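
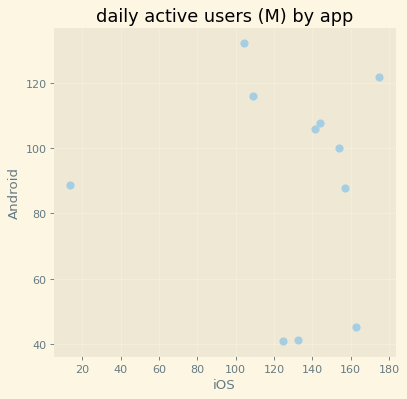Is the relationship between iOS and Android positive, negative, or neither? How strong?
no clear correlation

Points are roughly uncorrelated; weak (|r| ≈ 0.1).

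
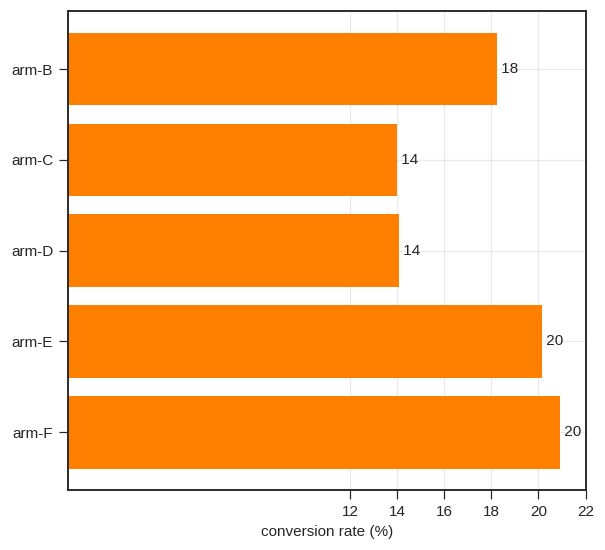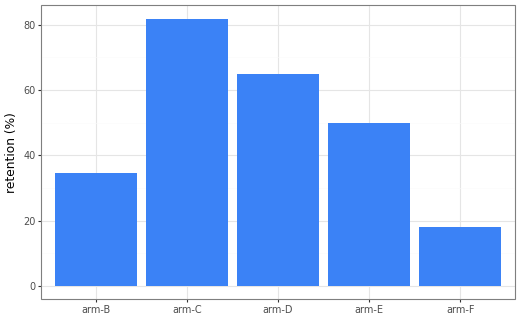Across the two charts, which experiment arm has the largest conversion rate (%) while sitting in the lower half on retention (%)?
Chart 2 median retention (%) ≈ 50; below-median experiment arms: arm-B, arm-F. Among those, arm-F has the highest conversion rate (%) (≈ 20).

arm-F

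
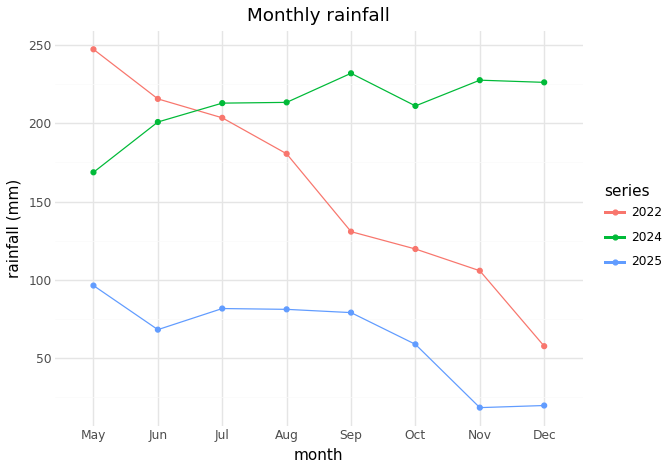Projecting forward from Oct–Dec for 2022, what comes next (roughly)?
≈ 30

Last three: 120, 100, 60 → slope ≈ -30/step → next ≈ 30.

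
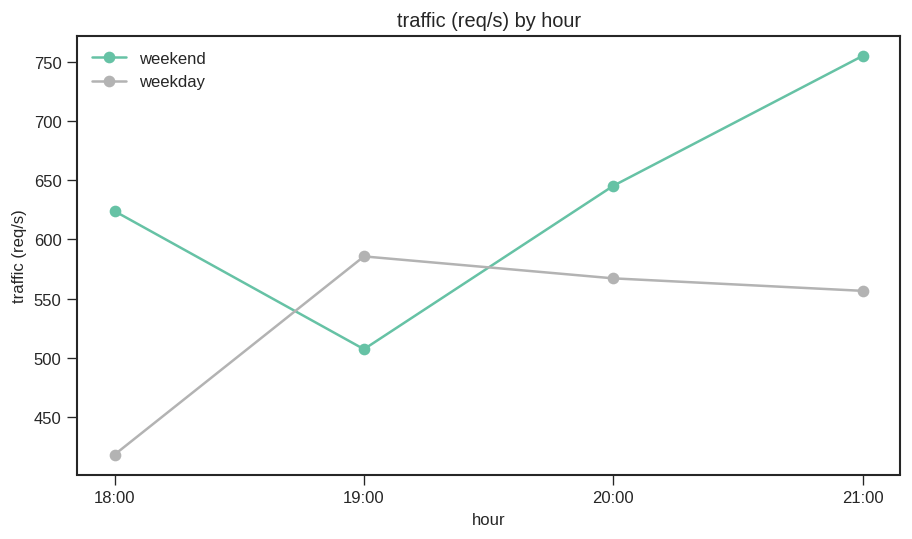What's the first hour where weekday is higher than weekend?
18:00: weekday ≈ 400 vs weekend ≈ 600 (not yet); 19:00: weekday ≈ 600 vs weekend ≈ 500 (first crossover).

19:00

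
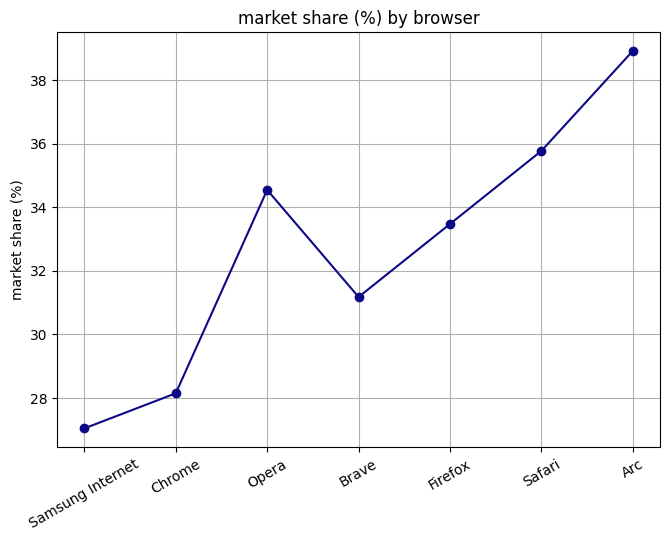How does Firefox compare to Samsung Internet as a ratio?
Firefox ≈ 33, Samsung Internet ≈ 27; 33/27 ≈ 1.22.

≈ 1.22×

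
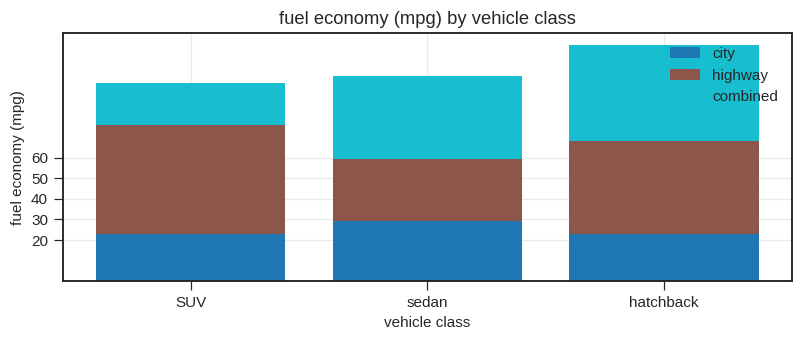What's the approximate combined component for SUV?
combined top ≈ 100, bottom ≈ 80; segment ≈ 20.

≈ 20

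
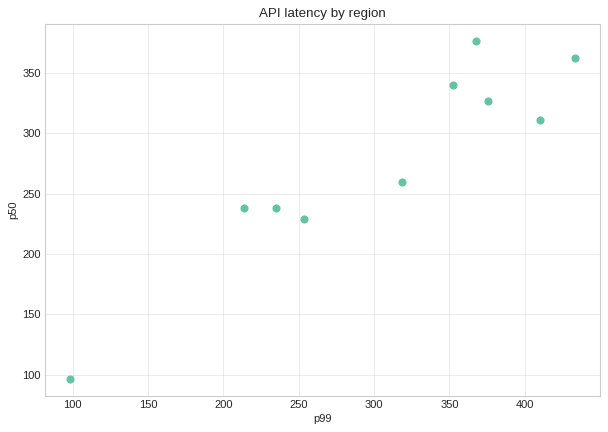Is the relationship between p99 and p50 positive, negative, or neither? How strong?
positive, strong

Points are positively correlated; strong (|r| ≈ 0.9).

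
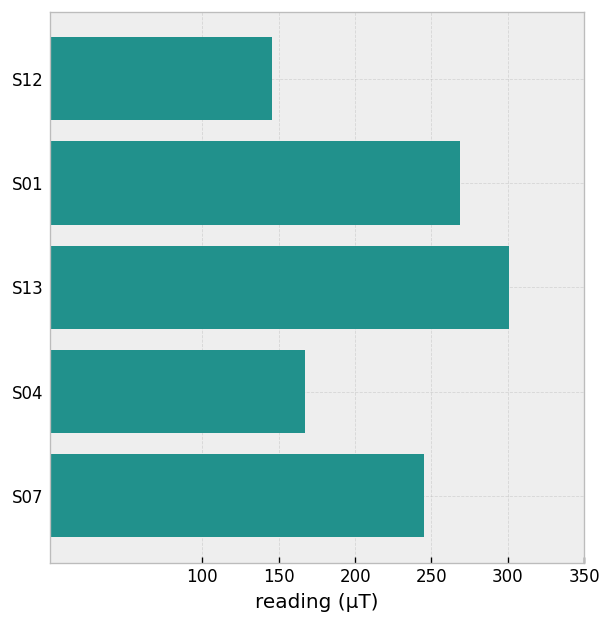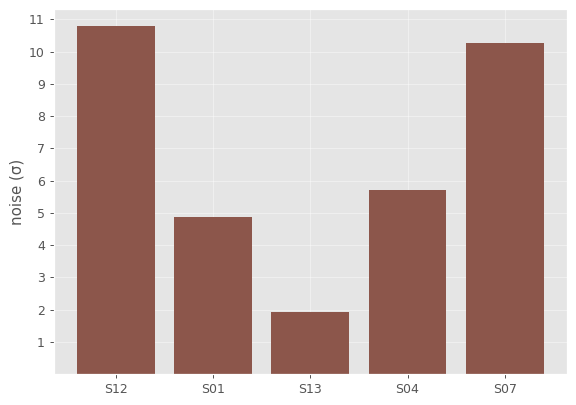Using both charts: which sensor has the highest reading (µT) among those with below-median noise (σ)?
S13

Chart 2 median noise (σ) ≈ 6; below-median sensors: S01, S13. Among those, S13 has the highest reading (µT) (≈ 300).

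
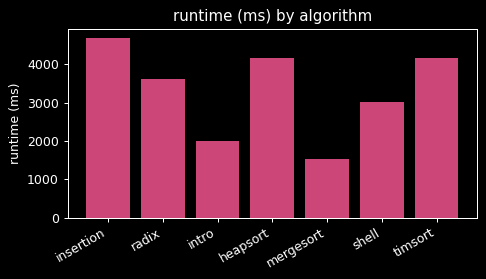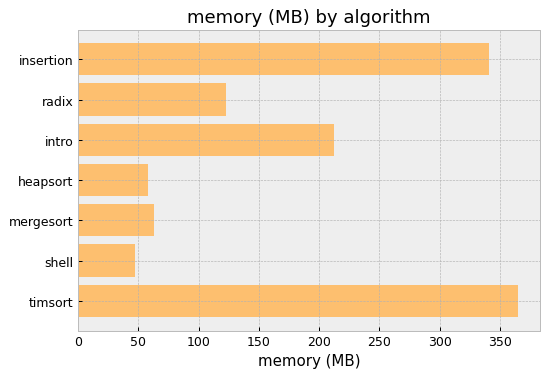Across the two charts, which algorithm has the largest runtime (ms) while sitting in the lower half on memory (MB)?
Chart 2 median memory (MB) ≈ 100; below-median algorithms: heapsort, mergesort, shell. Among those, heapsort has the highest runtime (ms) (≈ 4000).

heapsort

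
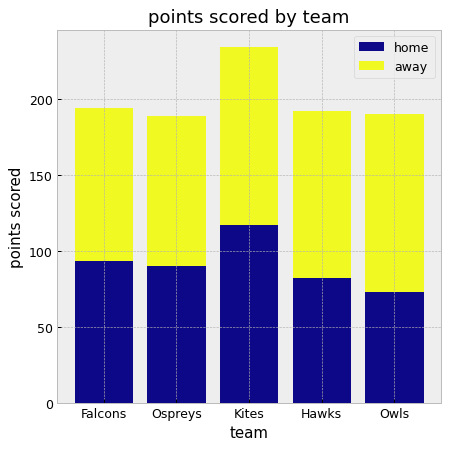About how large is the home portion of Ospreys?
home top ≈ 80, bottom ≈ 0; segment ≈ 80.

≈ 80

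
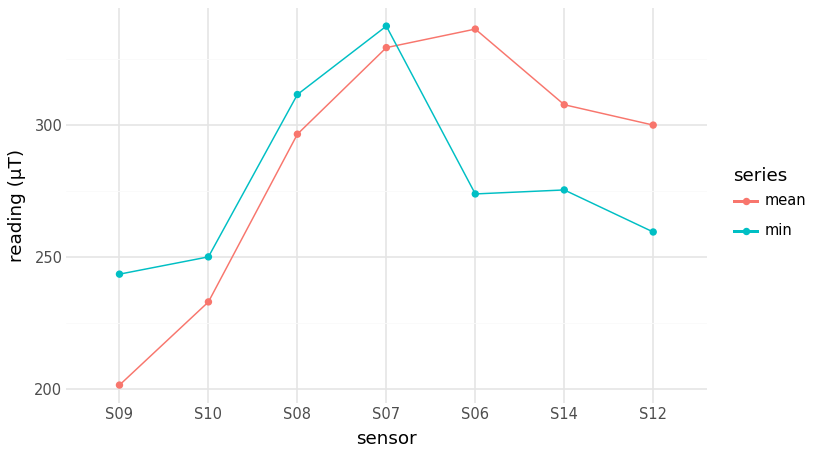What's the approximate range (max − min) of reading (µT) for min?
≈ 100

Max S07 ≈ 340, min S09 ≈ 240; range ≈ 100.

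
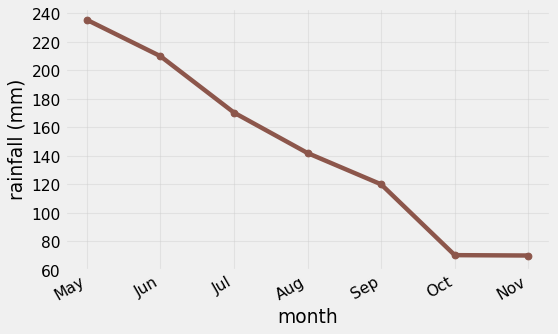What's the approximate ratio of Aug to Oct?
Aug ≈ 140, Oct ≈ 80; 140/80 ≈ 1.75.

≈ 1.75×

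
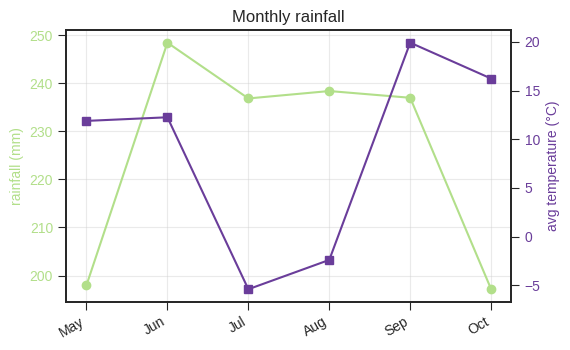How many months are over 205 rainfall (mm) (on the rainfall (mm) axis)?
Above 205: Jun, Jul, Aug, Sep.

4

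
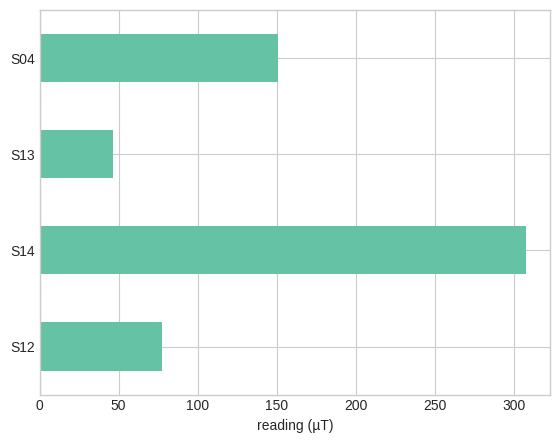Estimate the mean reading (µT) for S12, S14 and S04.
(100 + 300 + 150) / 3 ≈ 183.

≈ 183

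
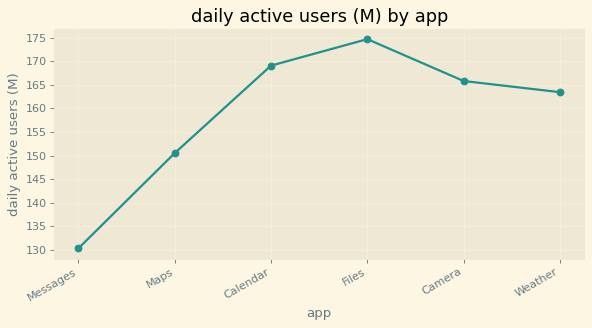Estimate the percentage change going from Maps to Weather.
≈ +10%

Maps ≈ 150, Weather ≈ 165; (165 − 150) / 150 ≈ +10%.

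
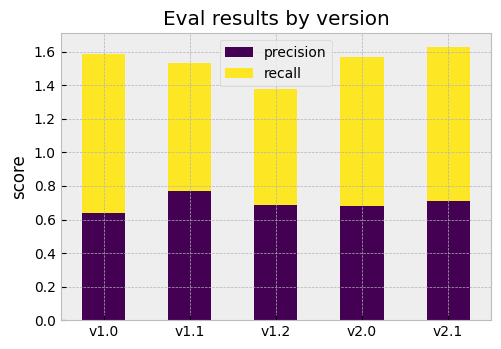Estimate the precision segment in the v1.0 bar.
≈ 0.6

precision top ≈ 0.6, bottom ≈ 0.0; segment ≈ 0.6.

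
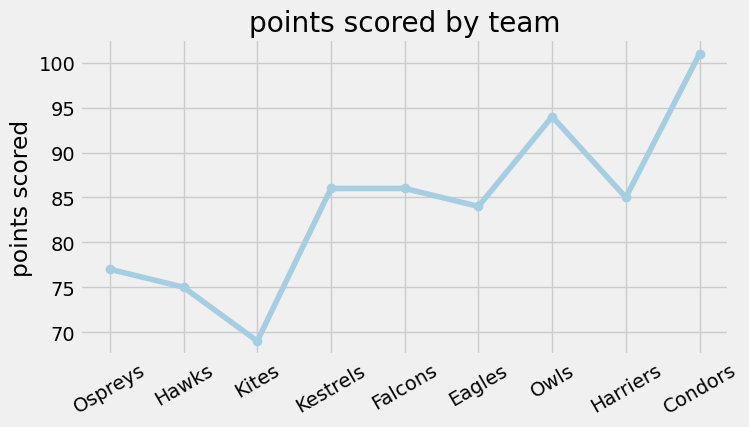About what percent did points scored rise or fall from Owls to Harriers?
Owls ≈ 95, Harriers ≈ 85; (85 − 95) / 95 ≈ -10.5%.

≈ -10.5%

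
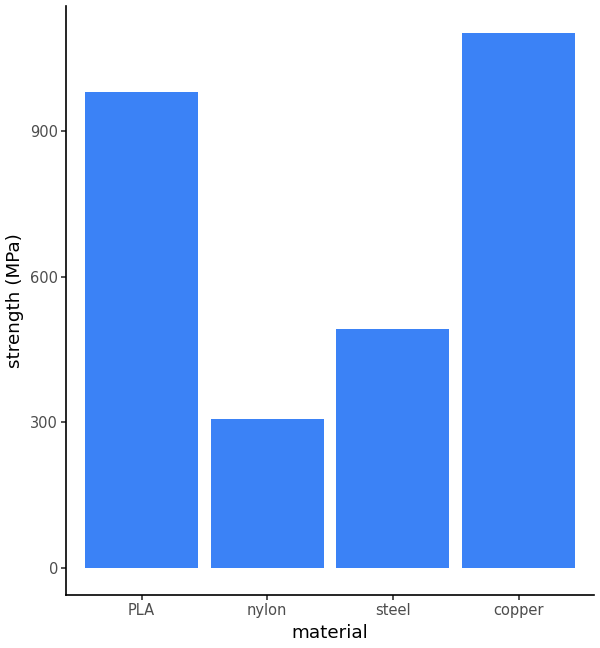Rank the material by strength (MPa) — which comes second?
Top 3: copper ≈ 1100, PLA ≈ 1000, steel ≈ 500.

PLA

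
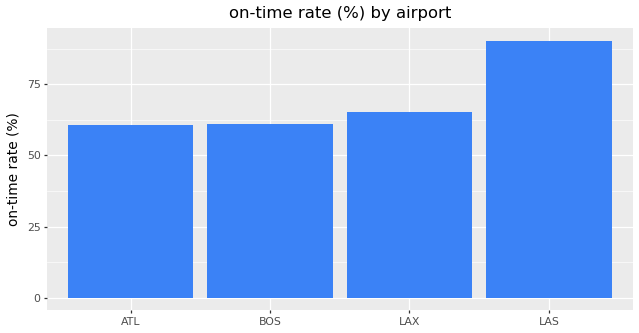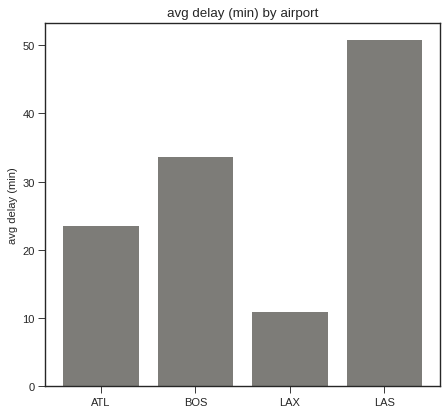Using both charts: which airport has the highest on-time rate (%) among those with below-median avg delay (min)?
LAX

Chart 2 median avg delay (min) ≈ 30; below-median airports: ATL, LAX. Among those, LAX has the highest on-time rate (%) (≈ 70).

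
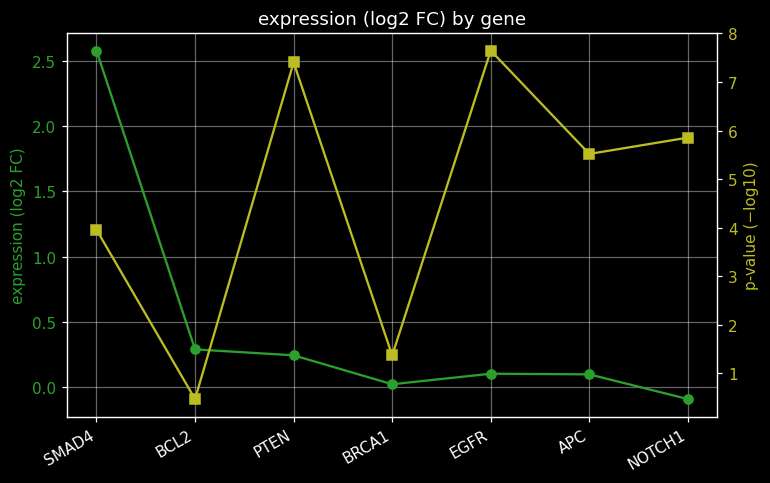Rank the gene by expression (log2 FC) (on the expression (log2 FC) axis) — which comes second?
Top 3 (on the expression (log2 FC) axis): SMAD4 ≈ 2.5, BCL2 ≈ 0.5, PTEN ≈ 0.0.

BCL2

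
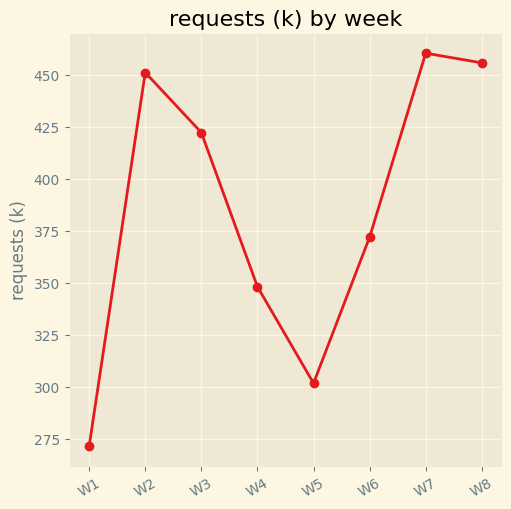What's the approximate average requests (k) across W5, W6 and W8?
(300 + 380 + 460) / 3 ≈ 380.

≈ 380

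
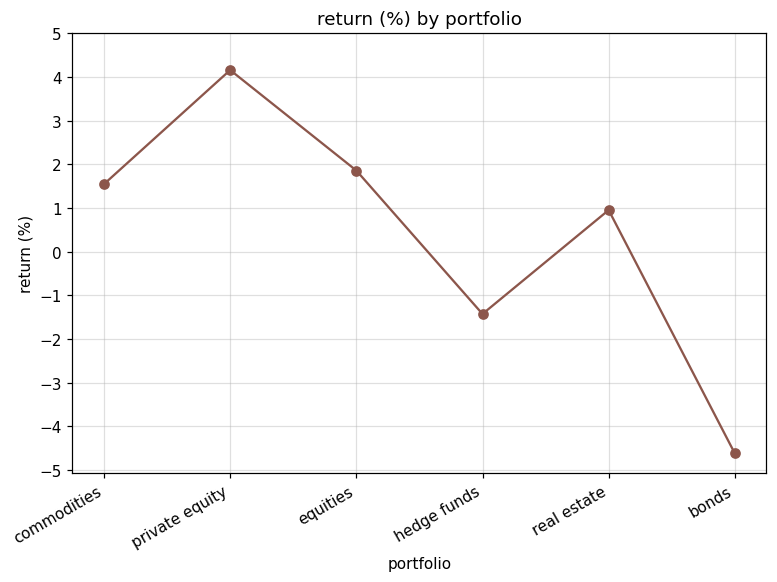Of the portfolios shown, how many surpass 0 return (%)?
Above 0: commodities, private equity, equities, real estate.

4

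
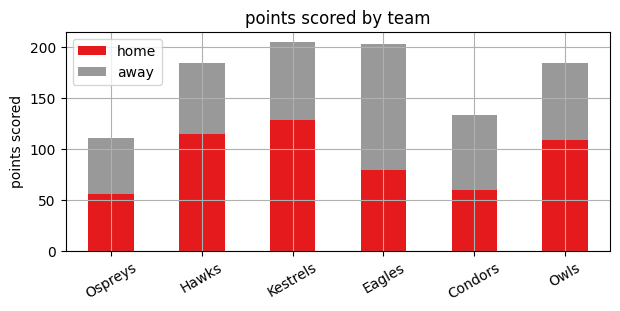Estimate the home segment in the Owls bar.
home top ≈ 100, bottom ≈ 0; segment ≈ 100.

≈ 100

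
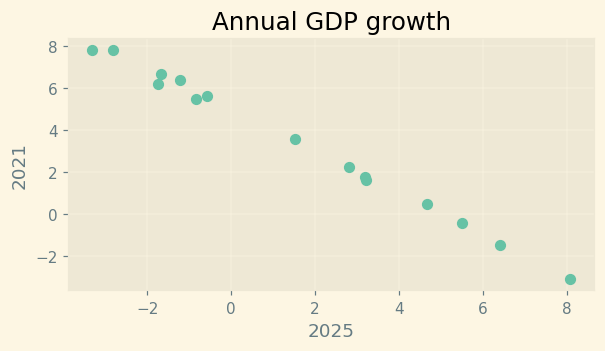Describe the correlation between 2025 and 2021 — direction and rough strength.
negative, strong

Points are negatively correlated; strong (|r| ≈ 1.0).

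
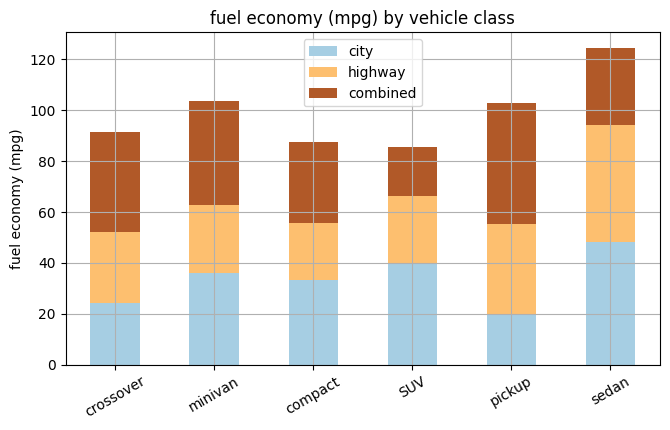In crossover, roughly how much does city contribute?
≈ 20

city top ≈ 20, bottom ≈ 0; segment ≈ 20.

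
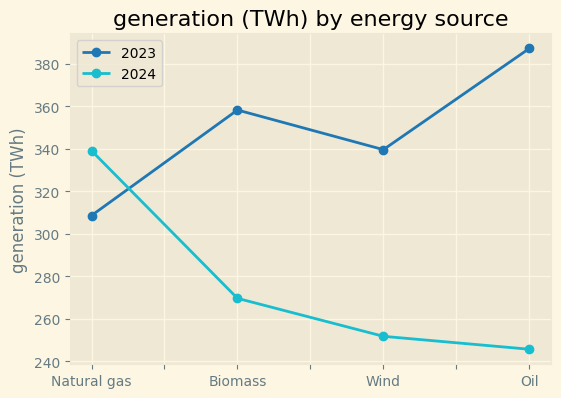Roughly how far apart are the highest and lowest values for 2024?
≈ 100

Max Natural gas ≈ 340, min Oil ≈ 240; range ≈ 100.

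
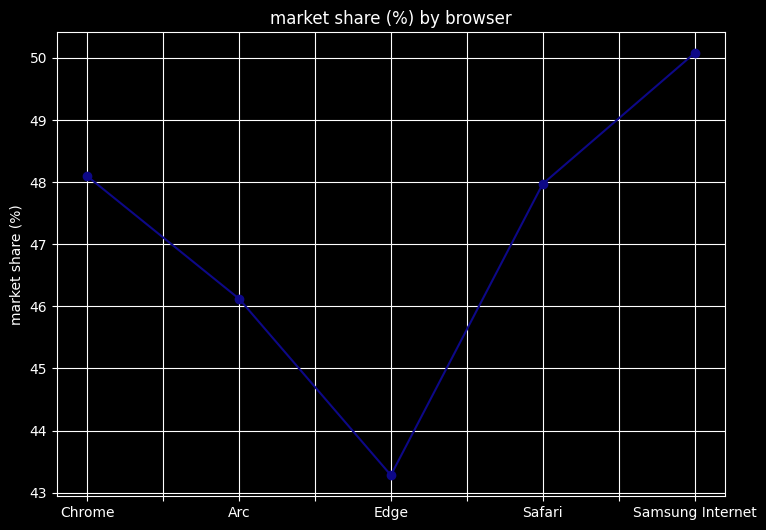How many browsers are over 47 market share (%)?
3

Above 47: Chrome, Safari, Samsung Internet.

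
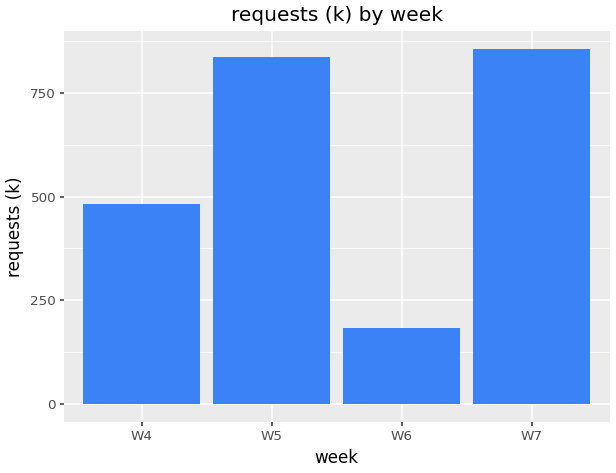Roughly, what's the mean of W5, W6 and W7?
≈ 633

(800 + 200 + 900) / 3 ≈ 633.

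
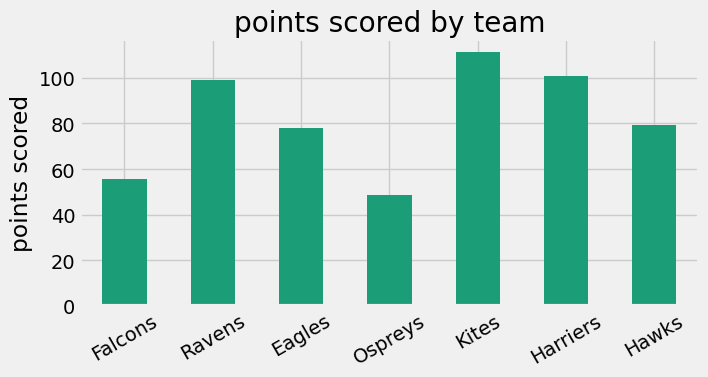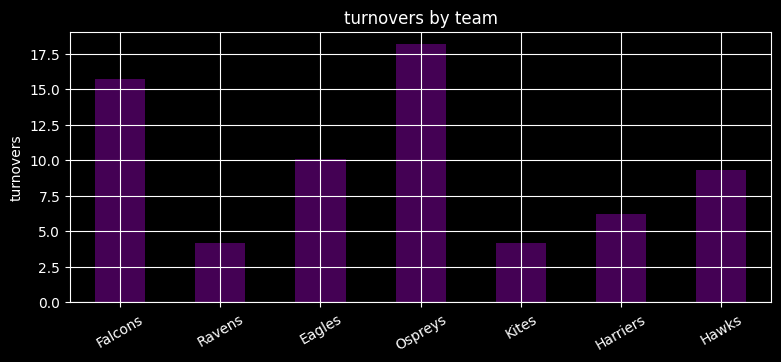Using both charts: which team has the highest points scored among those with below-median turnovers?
Chart 2 median turnovers ≈ 10; below-median teams: Ravens, Kites, Harriers. Among those, Kites has the highest points scored (≈ 120).

Kites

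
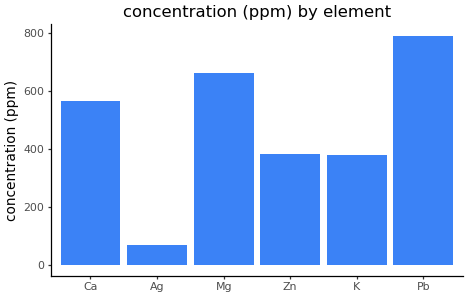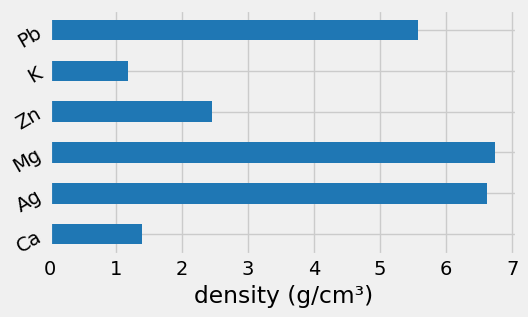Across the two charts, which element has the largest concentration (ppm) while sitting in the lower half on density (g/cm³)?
Ca

Chart 2 median density (g/cm³) ≈ 4; below-median elements: Ca, Zn, K. Among those, Ca has the highest concentration (ppm) (≈ 600).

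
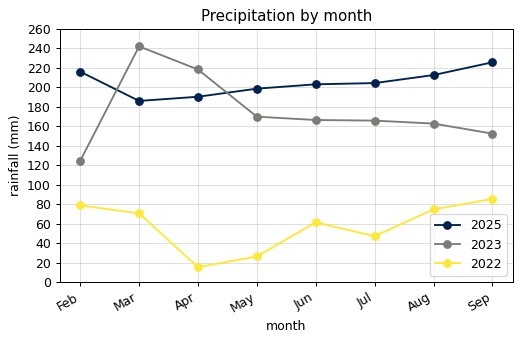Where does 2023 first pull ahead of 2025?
Feb: 2023 ≈ 120 vs 2025 ≈ 220 (not yet); Mar: 2023 ≈ 240 vs 2025 ≈ 180 (first crossover).

Mar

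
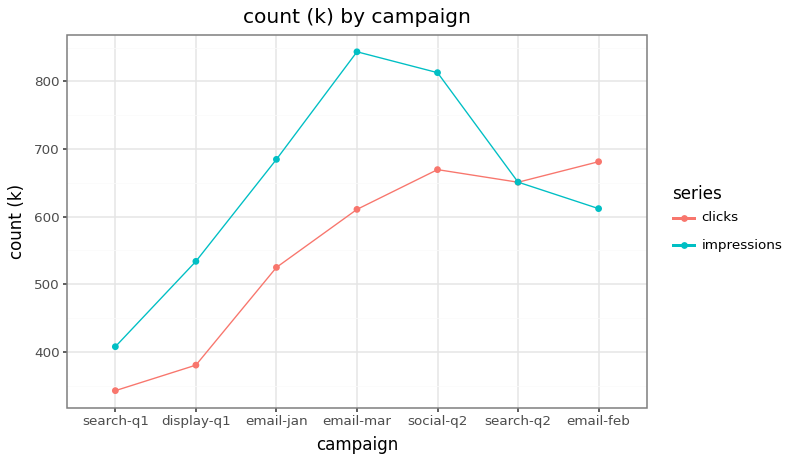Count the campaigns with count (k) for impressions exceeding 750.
2

Above 750: email-mar, social-q2.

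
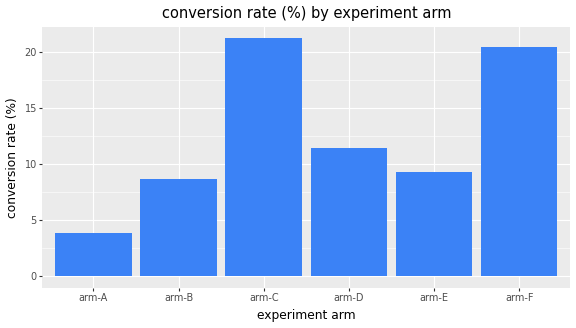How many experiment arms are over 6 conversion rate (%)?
Above 6: arm-B, arm-C, arm-D, arm-E, arm-F.

5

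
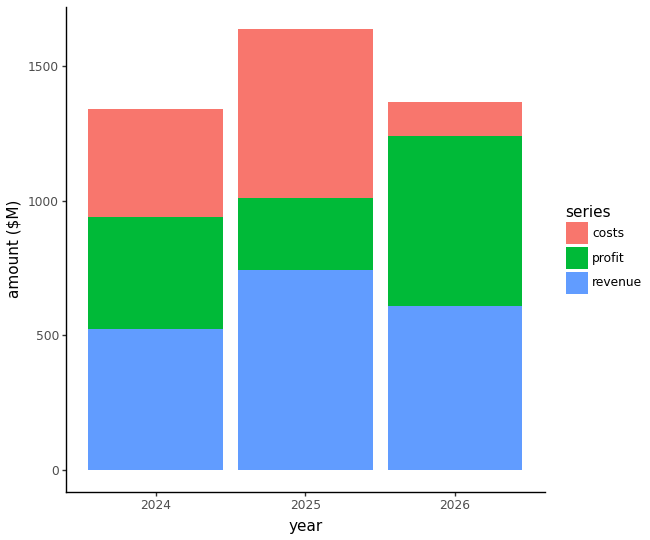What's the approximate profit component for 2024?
profit top ≈ 1000, bottom ≈ 600; segment ≈ 400.

≈ 400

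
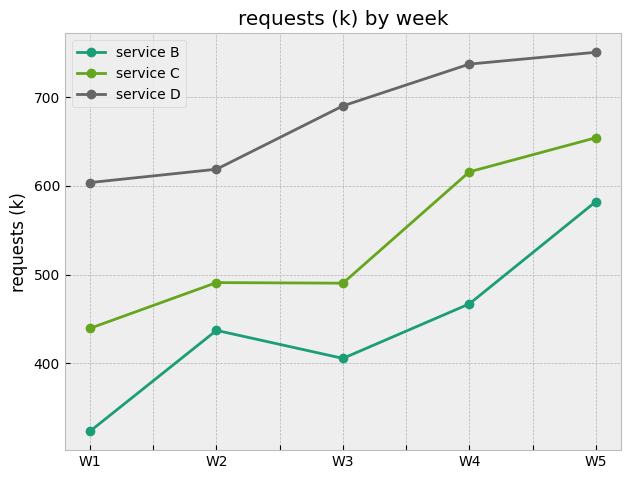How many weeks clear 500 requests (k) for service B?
Above 500: W5.

1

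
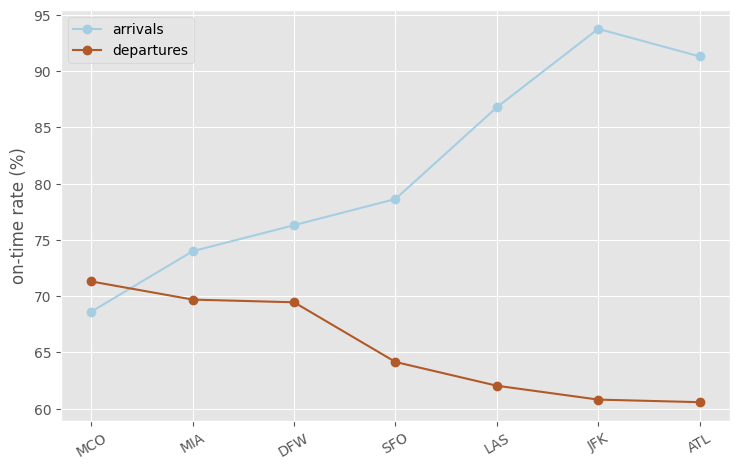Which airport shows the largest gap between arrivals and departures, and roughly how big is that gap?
JFK: arrivals ≈ 95, departures ≈ 60 → gap ≈ 35. Next-largest (ATL) is only ≈ 30.

JFK, ≈ 35 %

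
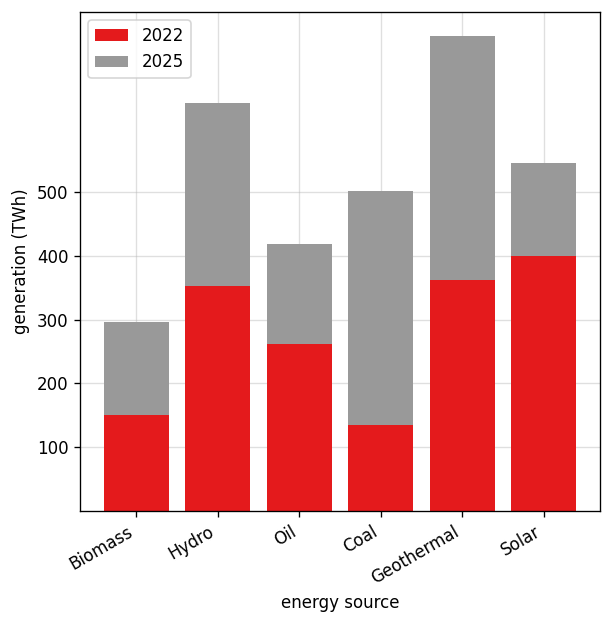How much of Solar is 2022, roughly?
≈ 400

2022 top ≈ 400, bottom ≈ 0; segment ≈ 400.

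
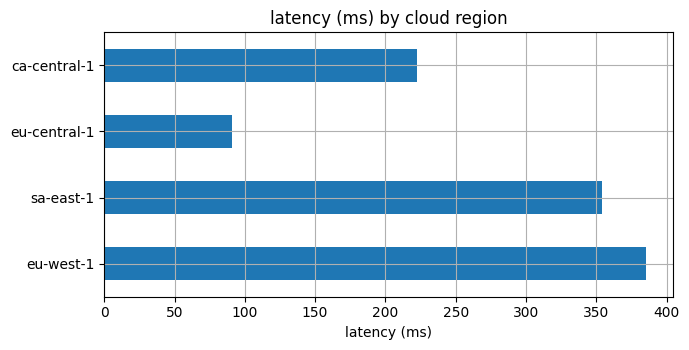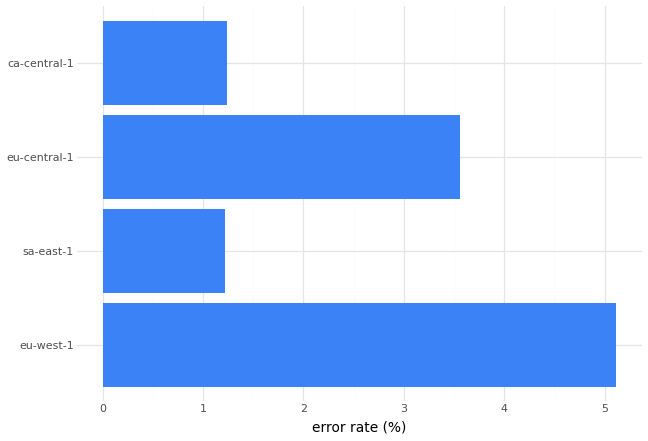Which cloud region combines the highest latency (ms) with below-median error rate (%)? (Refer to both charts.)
Chart 2 median error rate (%) ≈ 2.5; below-median cloud regions: sa-east-1, ca-central-1. Among those, sa-east-1 has the highest latency (ms) (≈ 350).

sa-east-1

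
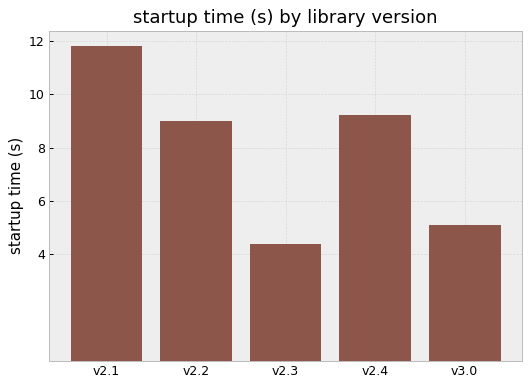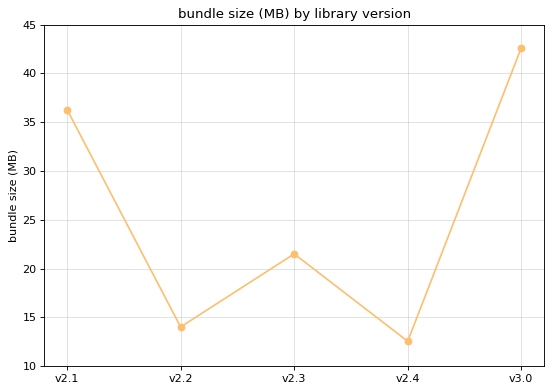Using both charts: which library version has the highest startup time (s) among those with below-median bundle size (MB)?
Chart 2 median bundle size (MB) ≈ 20; below-median library versions: v2.2, v2.4. Among those, v2.4 has the highest startup time (s) (≈ 10).

v2.4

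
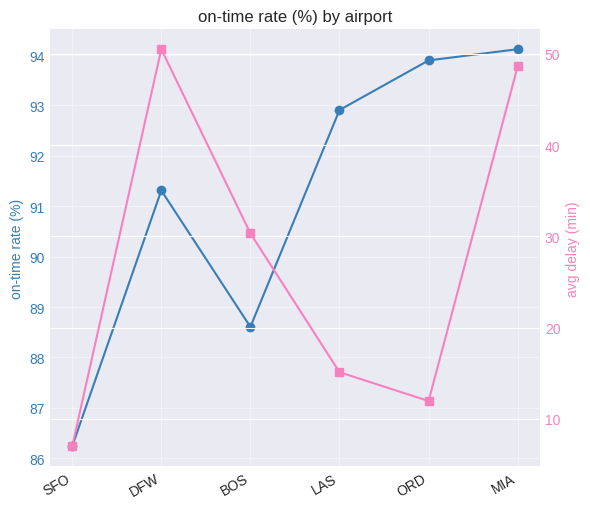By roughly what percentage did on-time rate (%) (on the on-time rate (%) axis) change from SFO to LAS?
≈ +8.1%

SFO ≈ 86, LAS ≈ 93; (93 − 86) / 86 ≈ +8.1%.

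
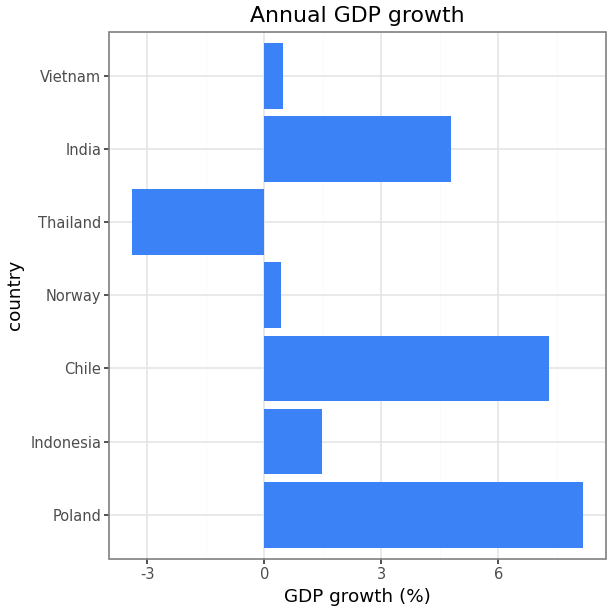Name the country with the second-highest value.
Top 3: Poland ≈ 8, Chile ≈ 7, India ≈ 5.

Chile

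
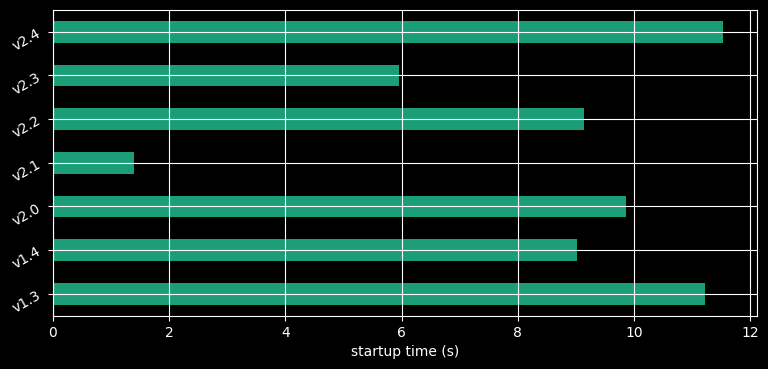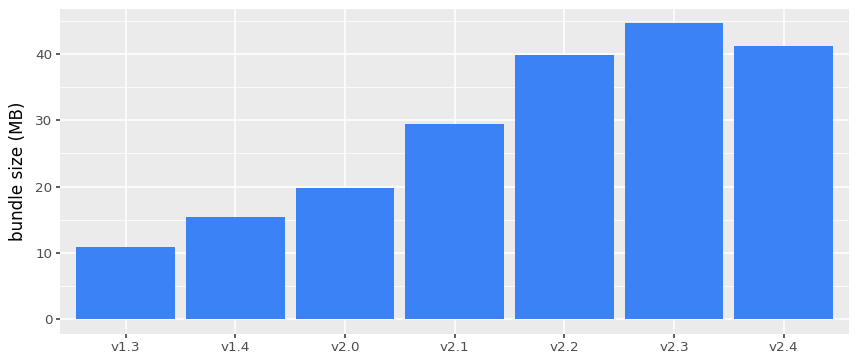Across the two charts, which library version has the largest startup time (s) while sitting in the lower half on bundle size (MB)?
Chart 2 median bundle size (MB) ≈ 30; below-median library versions: v1.3, v1.4, v2.0. Among those, v1.3 has the highest startup time (s) (≈ 12).

v1.3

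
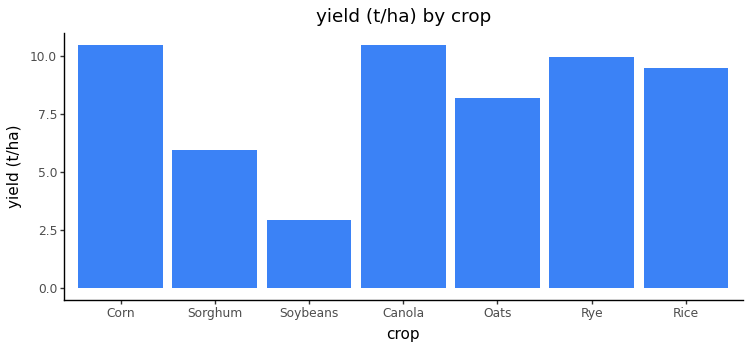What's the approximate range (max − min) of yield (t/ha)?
≈ 7

Max Canola ≈ 10, min Soybeans ≈ 3; range ≈ 7.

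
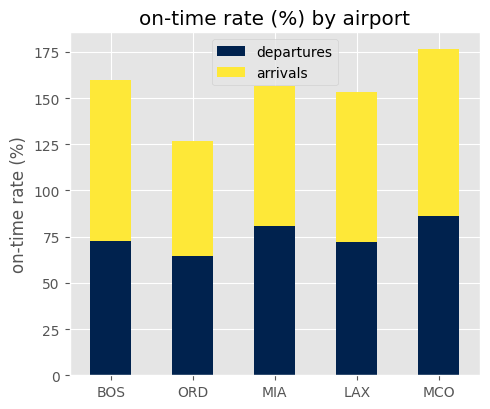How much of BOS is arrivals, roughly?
≈ 80

arrivals top ≈ 160, bottom ≈ 80; segment ≈ 80.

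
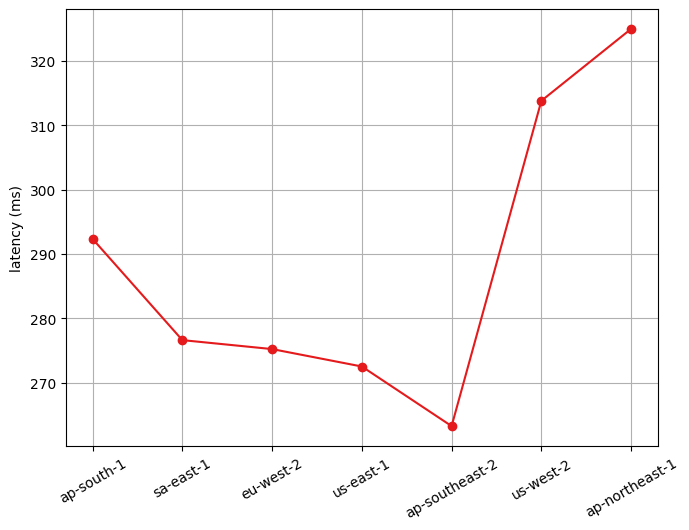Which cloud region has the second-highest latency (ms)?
us-west-2

Top 3: ap-northeast-1 ≈ 320, us-west-2 ≈ 310, ap-south-1 ≈ 290.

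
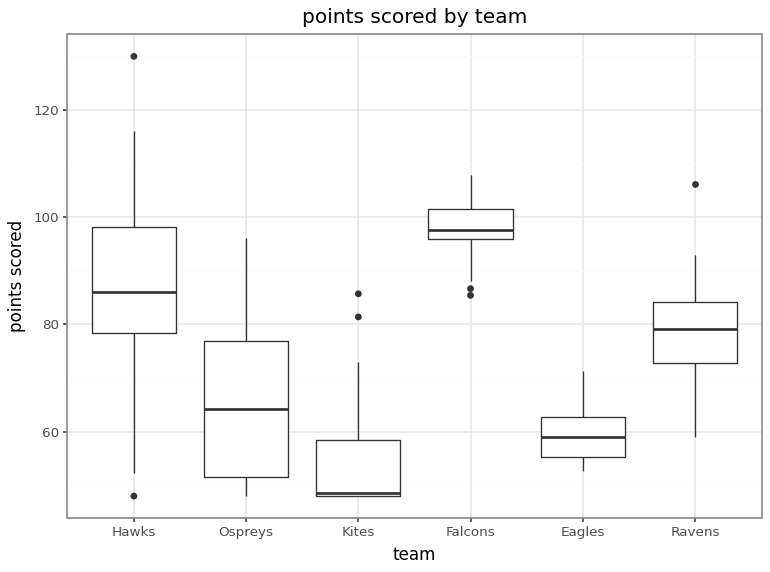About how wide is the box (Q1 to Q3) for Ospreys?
≈ 25

Q3 ≈ 75, Q1 ≈ 50; IQR ≈ 25.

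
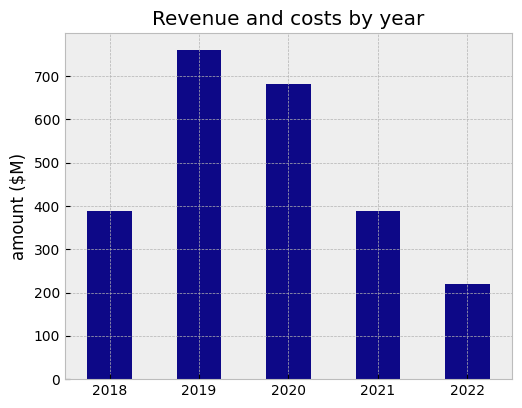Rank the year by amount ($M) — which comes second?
2020

Top 3: 2019 ≈ 800, 2020 ≈ 700, 2021 ≈ 400.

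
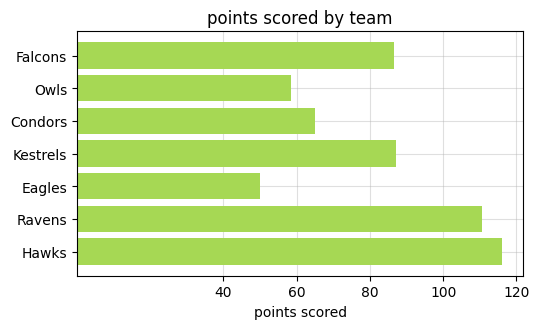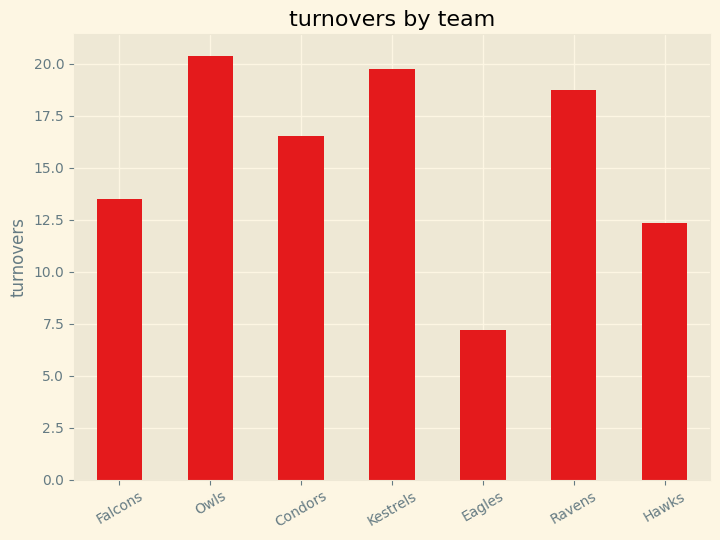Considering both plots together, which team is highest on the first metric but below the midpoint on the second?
Hawks

Chart 2 median turnovers ≈ 16; below-median teams: Falcons, Eagles, Hawks. Among those, Hawks has the highest points scored (≈ 120).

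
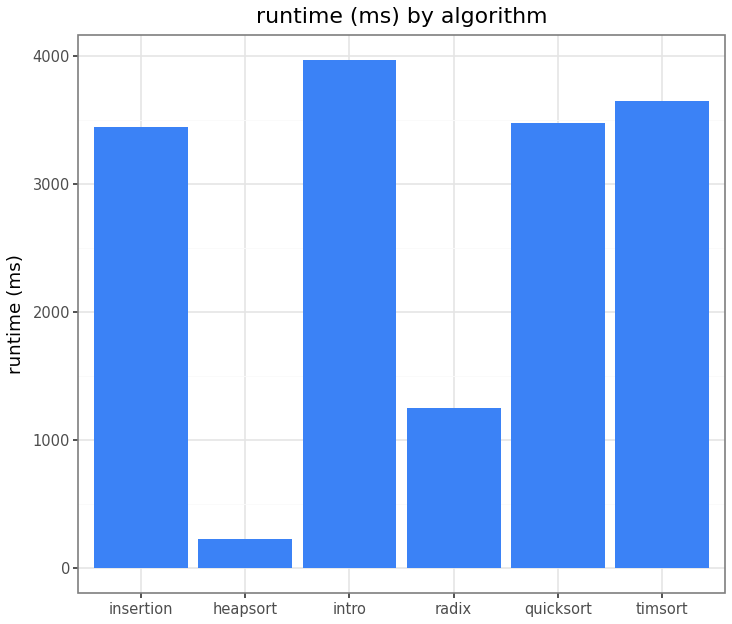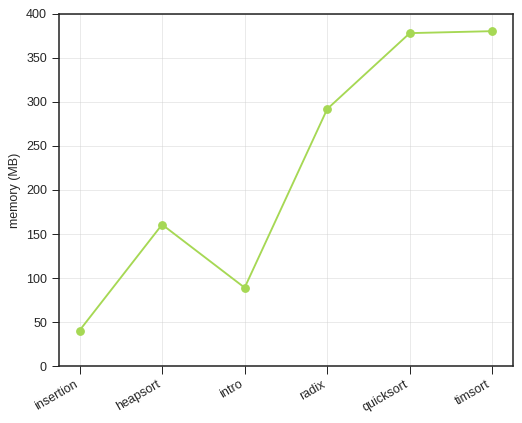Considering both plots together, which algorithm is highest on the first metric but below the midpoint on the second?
Chart 2 median memory (MB) ≈ 250; below-median algorithms: insertion, heapsort, intro. Among those, intro has the highest runtime (ms) (≈ 4000).

intro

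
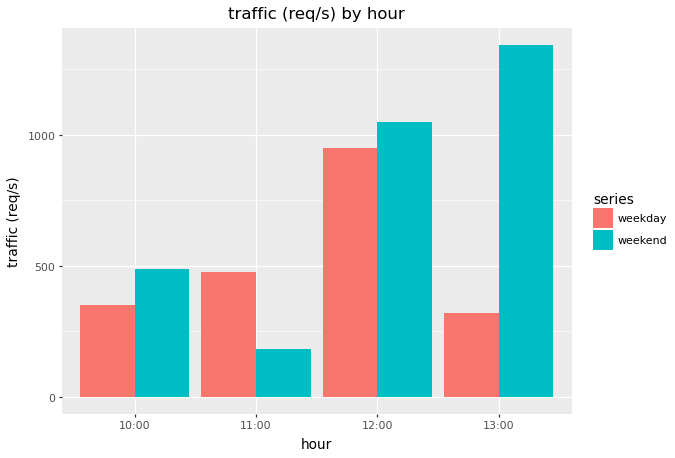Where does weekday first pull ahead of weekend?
10:00: weekday ≈ 400 vs weekend ≈ 400 (not yet); 11:00: weekday ≈ 400 vs weekend ≈ 200 (first crossover).

11:00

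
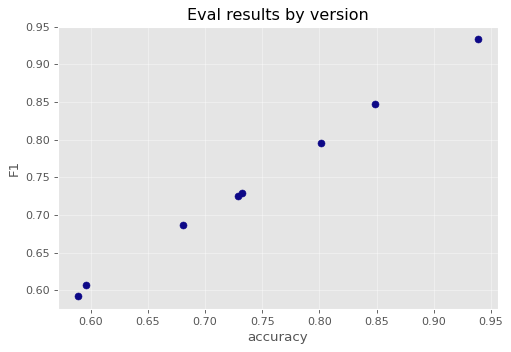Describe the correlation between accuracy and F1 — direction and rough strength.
Points are positively correlated; strong (|r| ≈ 1.0).

positive, strong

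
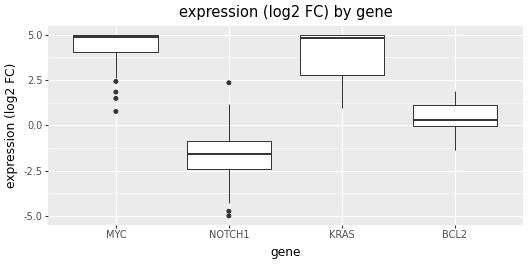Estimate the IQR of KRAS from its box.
Q3 ≈ 5, Q1 ≈ 3; IQR ≈ 2.

≈ 2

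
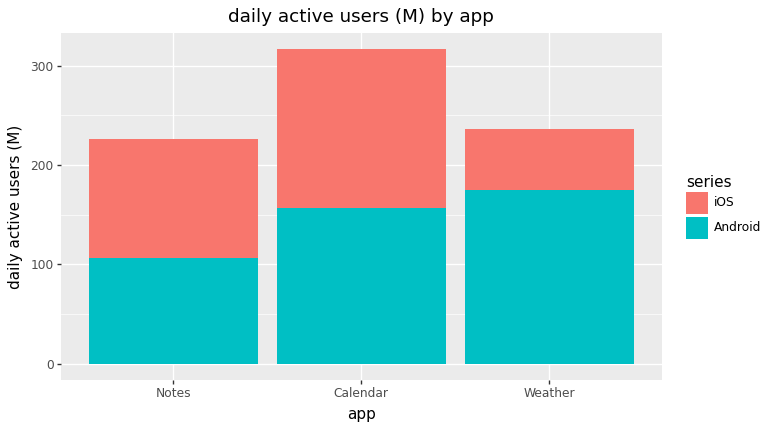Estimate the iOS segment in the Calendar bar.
iOS top ≈ 300, bottom ≈ 150; segment ≈ 150.

≈ 150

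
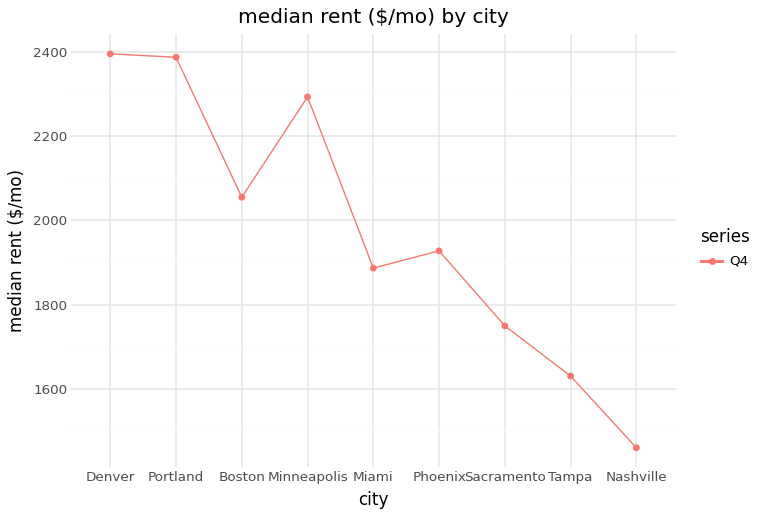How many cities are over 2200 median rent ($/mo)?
Above 2200: Denver, Portland, Minneapolis.

3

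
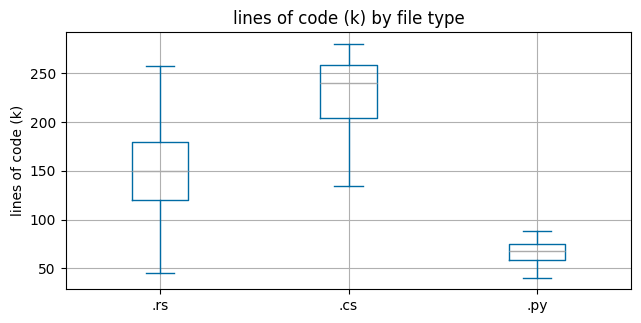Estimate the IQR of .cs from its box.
Q3 ≈ 260, Q1 ≈ 200; IQR ≈ 60.

≈ 60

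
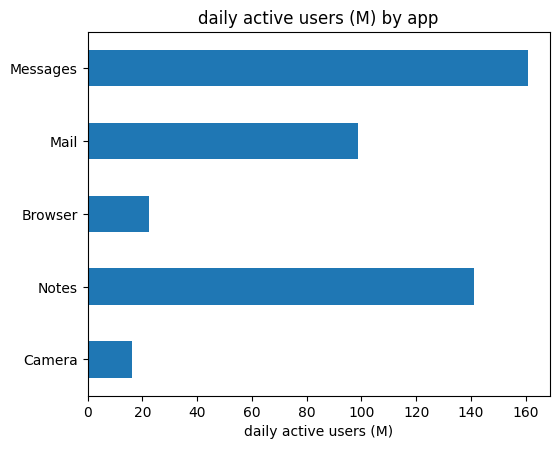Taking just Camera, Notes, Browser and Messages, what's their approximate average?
≈ 85

(20 + 140 + 20 + 160) / 4 ≈ 85.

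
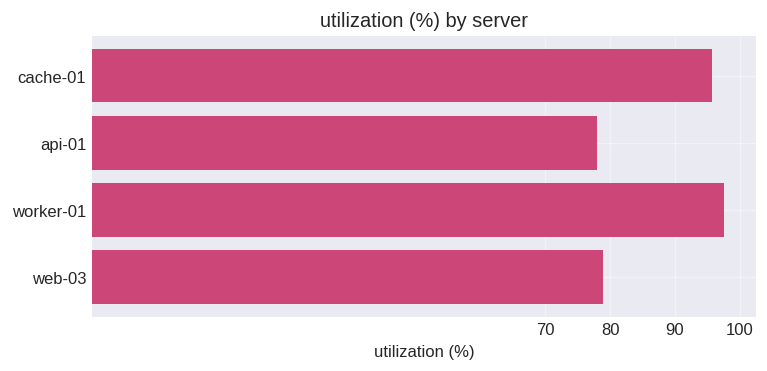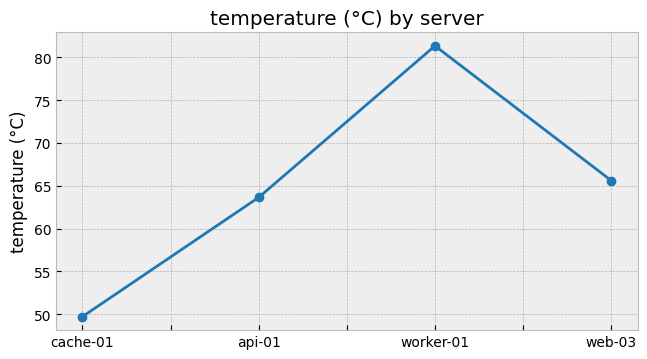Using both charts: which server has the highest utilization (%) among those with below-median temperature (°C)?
cache-01

Chart 2 median temperature (°C) ≈ 60; below-median servers: cache-01, api-01. Among those, cache-01 has the highest utilization (%) (≈ 100).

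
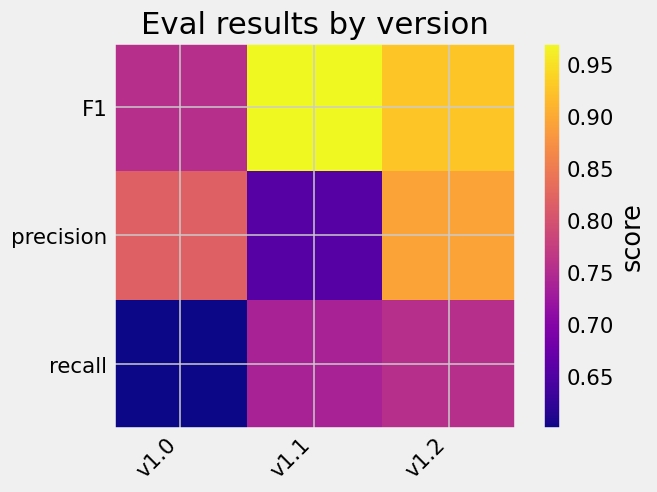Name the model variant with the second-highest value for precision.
Top 3 for precision: v1.2 ≈ 0.90, v1.0 ≈ 0.80, v1.1 ≈ 0.65.

v1.0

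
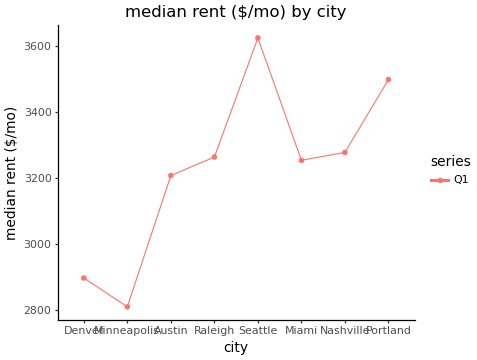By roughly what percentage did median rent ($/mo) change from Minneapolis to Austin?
Minneapolis ≈ 2800, Austin ≈ 3200; (3200 − 2800) / 2800 ≈ +14.3%.

≈ +14.3%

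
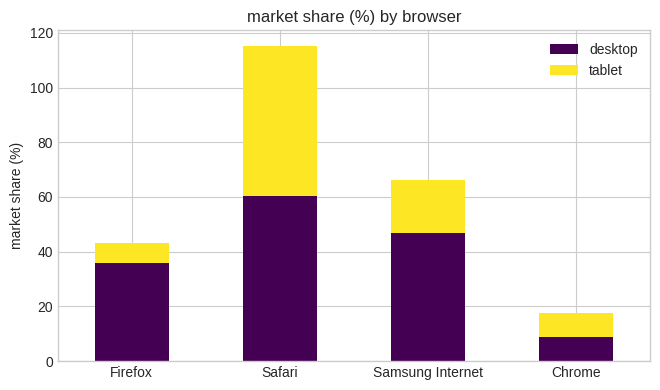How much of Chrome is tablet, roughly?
≈ 10

tablet top ≈ 20, bottom ≈ 10; segment ≈ 10.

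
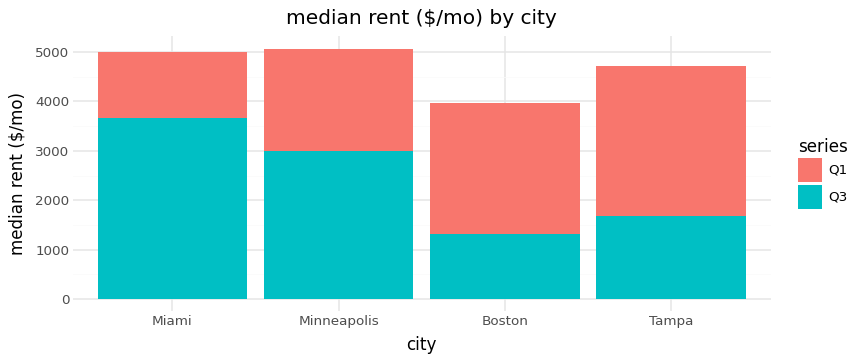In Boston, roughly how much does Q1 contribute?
≈ 2500

Q1 top ≈ 4000, bottom ≈ 1500; segment ≈ 2500.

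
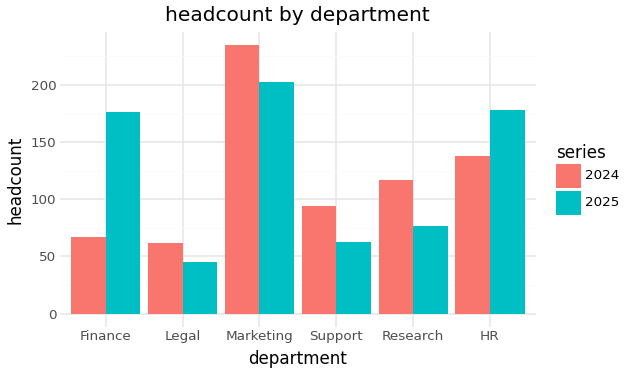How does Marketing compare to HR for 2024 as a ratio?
Marketing ≈ 240, HR ≈ 140; 240/140 ≈ 1.71.

≈ 1.71×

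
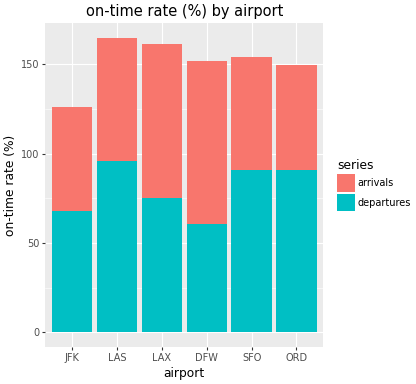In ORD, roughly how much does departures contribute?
departures top ≈ 100, bottom ≈ 0; segment ≈ 100.

≈ 100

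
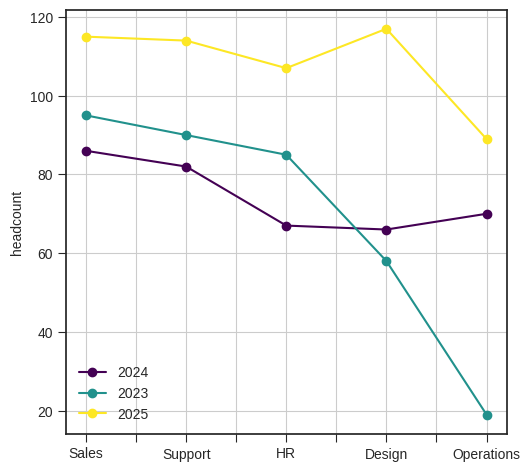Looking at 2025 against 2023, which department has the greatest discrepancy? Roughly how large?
Operations: 2025 ≈ 90, 2023 ≈ 20 → gap ≈ 70. Next-largest (Design) is only ≈ 60.

Operations, ≈ 70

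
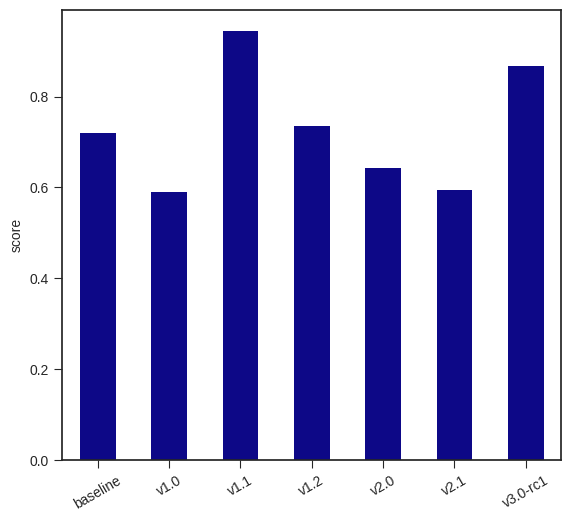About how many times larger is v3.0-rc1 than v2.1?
v3.0-rc1 ≈ 0.9, v2.1 ≈ 0.6; 0.9/0.6 ≈ 1.5.

≈ 1.5×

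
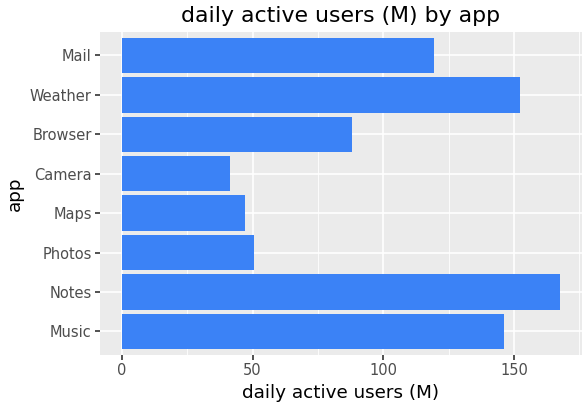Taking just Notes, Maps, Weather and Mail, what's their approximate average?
(160 + 40 + 160 + 120) / 4 ≈ 120.

≈ 120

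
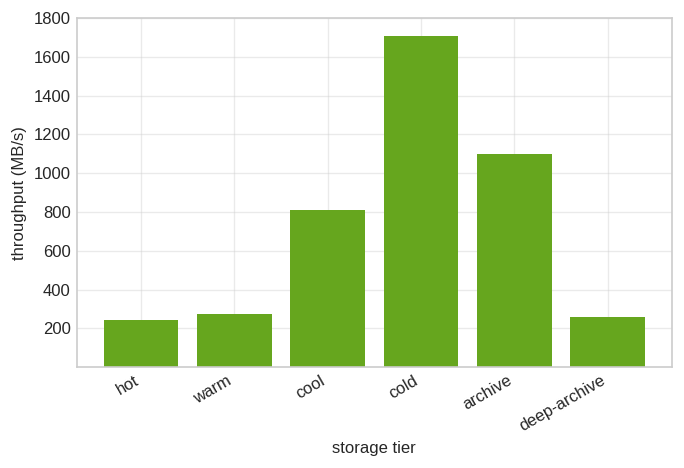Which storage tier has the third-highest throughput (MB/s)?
Top 4: cold ≈ 1800, archive ≈ 1000, cool ≈ 800, warm ≈ 200.

cool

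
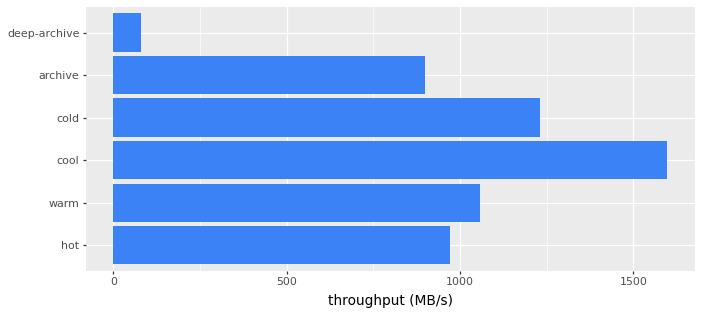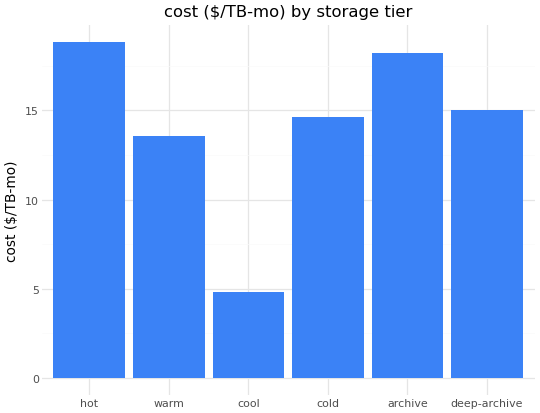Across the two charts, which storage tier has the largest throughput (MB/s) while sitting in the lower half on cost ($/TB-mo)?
cool

Chart 2 median cost ($/TB-mo) ≈ 14; below-median storage tiers: warm, cool, cold. Among those, cool has the highest throughput (MB/s) (≈ 1600).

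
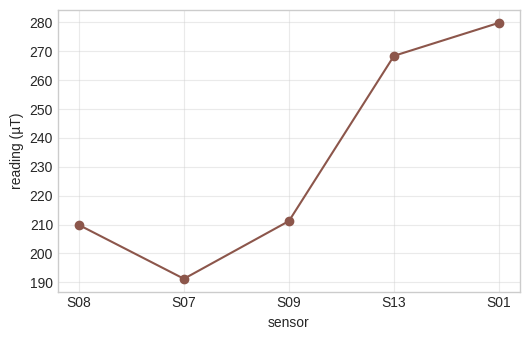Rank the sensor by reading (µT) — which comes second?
Top 3: S01 ≈ 280, S13 ≈ 270, S09 ≈ 210.

S13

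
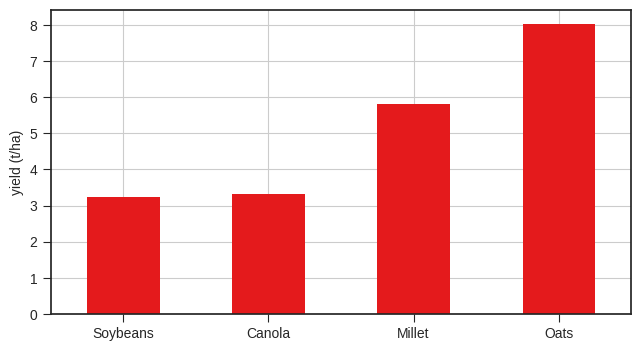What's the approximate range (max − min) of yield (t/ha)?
≈ 5

Max Oats ≈ 8, min Soybeans ≈ 3; range ≈ 5.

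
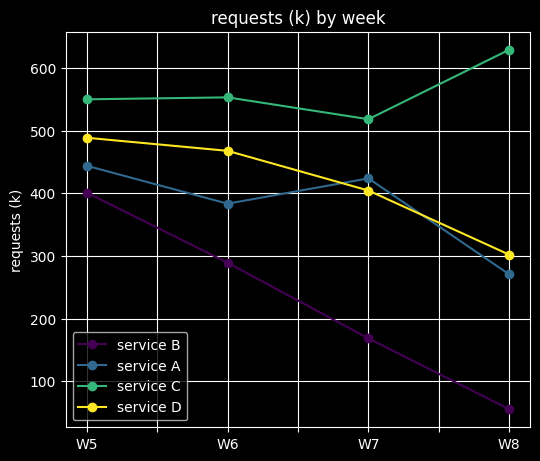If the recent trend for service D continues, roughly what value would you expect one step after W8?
Last three: 450, 400, 300 → slope ≈ -75/step → next ≈ 225.

≈ 225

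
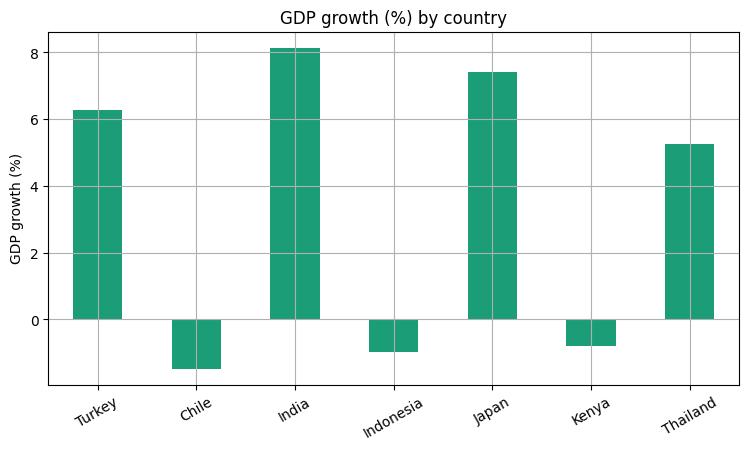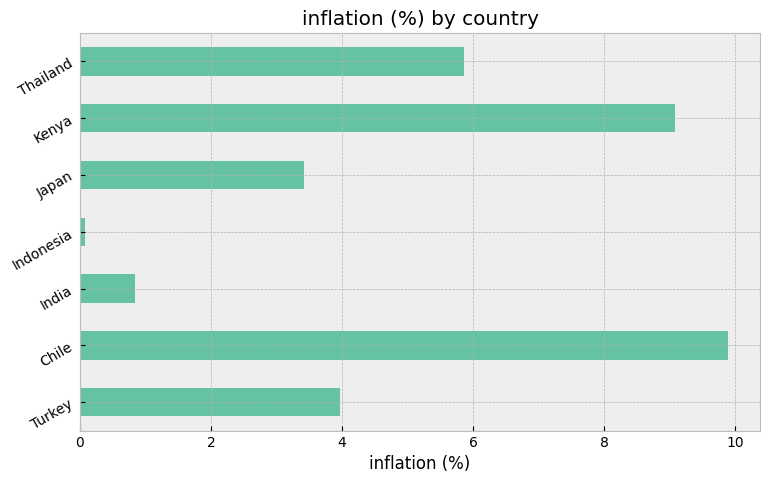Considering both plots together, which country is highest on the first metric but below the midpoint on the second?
India

Chart 2 median inflation (%) ≈ 4; below-median countries: India, Indonesia, Japan. Among those, India has the highest GDP growth (%) (≈ 8).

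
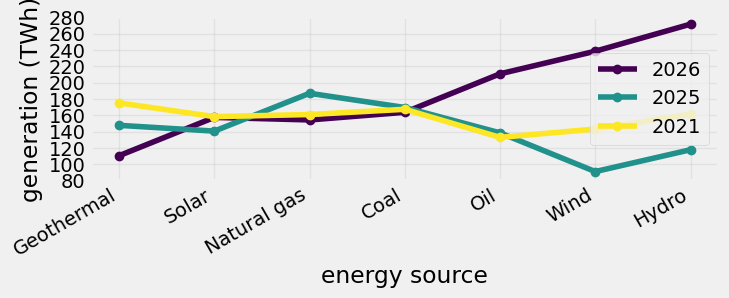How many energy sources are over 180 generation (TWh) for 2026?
3

Above 180: Oil, Wind, Hydro.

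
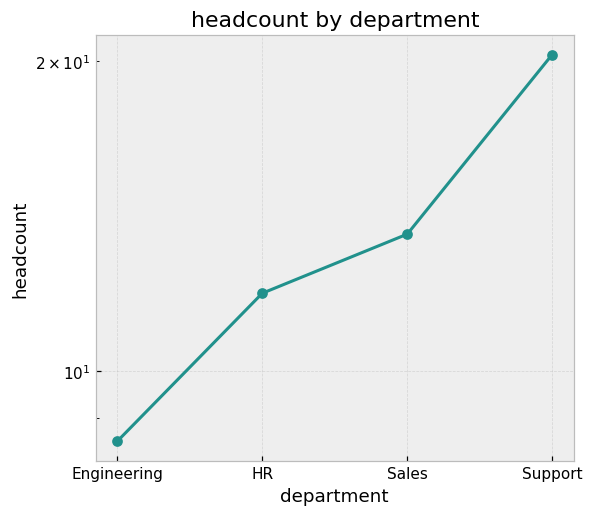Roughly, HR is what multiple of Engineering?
HR ≈ 12, Engineering ≈ 9; 12/9 ≈ 1.33.

≈ 1.33×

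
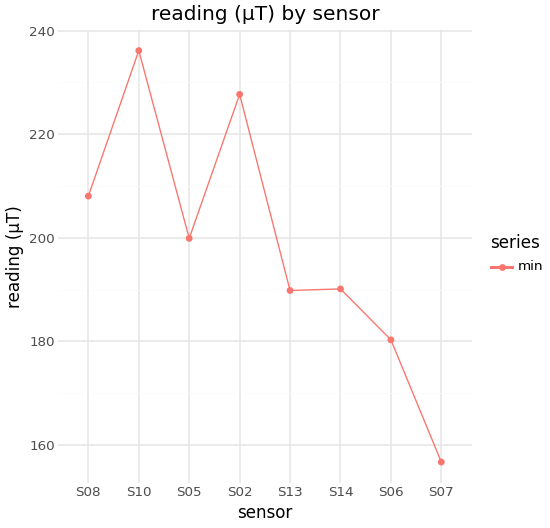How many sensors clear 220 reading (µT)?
2

Above 220: S10, S02.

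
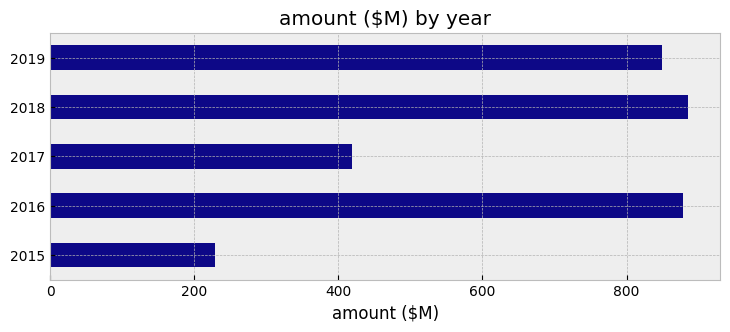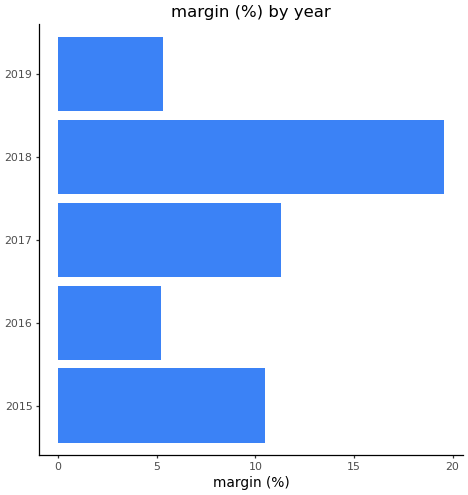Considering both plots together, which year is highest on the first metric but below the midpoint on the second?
2016

Chart 2 median margin (%) ≈ 10; below-median years: 2016, 2019. Among those, 2016 has the highest amount ($M) (≈ 900).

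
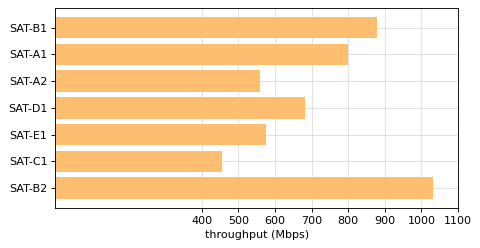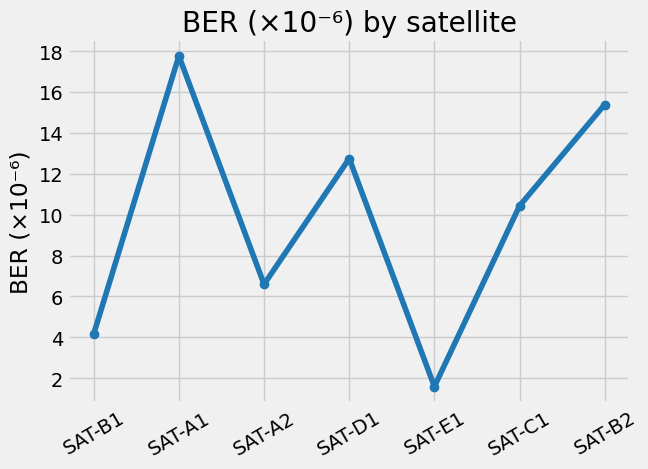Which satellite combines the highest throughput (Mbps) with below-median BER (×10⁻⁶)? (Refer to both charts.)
Chart 2 median BER (×10⁻⁶) ≈ 10; below-median satellites: SAT-B1, SAT-A2, SAT-E1. Among those, SAT-B1 has the highest throughput (Mbps) (≈ 900).

SAT-B1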